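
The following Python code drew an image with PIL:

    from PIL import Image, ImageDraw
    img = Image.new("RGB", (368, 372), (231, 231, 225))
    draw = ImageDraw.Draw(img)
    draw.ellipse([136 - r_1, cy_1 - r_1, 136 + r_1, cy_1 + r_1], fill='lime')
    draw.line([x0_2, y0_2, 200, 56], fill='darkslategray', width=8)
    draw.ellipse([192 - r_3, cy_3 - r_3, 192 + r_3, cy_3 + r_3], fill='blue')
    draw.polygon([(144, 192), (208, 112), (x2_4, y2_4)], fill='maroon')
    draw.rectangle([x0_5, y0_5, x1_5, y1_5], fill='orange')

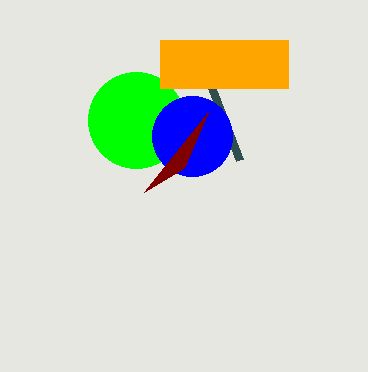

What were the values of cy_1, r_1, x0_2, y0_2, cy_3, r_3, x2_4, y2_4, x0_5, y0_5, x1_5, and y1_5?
cy_1 = 120, r_1 = 48, x0_2 = 240, y0_2 = 160, cy_3 = 136, r_3 = 40, x2_4 = 184, y2_4 = 168, x0_5 = 160, y0_5 = 40, x1_5 = 288, y1_5 = 88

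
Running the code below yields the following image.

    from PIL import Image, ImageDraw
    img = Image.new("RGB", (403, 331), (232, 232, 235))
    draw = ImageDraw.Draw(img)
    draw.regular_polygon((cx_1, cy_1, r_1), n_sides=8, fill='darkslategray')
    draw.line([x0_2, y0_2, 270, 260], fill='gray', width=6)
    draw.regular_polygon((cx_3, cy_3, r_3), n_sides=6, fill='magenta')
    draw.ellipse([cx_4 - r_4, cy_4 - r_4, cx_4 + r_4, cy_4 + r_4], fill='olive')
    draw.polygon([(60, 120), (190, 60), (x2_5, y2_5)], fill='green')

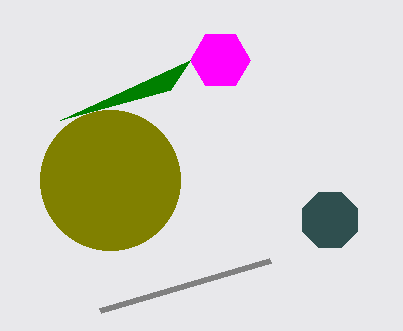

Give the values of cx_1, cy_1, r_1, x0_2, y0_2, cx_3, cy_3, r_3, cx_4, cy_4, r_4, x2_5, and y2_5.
cx_1 = 330
cy_1 = 220
r_1 = 30
x0_2 = 100
y0_2 = 310
cx_3 = 220
cy_3 = 60
r_3 = 30
cx_4 = 110
cy_4 = 180
r_4 = 70
x2_5 = 170
y2_5 = 90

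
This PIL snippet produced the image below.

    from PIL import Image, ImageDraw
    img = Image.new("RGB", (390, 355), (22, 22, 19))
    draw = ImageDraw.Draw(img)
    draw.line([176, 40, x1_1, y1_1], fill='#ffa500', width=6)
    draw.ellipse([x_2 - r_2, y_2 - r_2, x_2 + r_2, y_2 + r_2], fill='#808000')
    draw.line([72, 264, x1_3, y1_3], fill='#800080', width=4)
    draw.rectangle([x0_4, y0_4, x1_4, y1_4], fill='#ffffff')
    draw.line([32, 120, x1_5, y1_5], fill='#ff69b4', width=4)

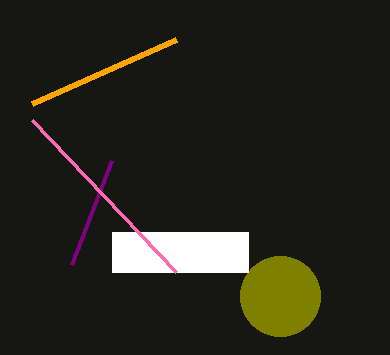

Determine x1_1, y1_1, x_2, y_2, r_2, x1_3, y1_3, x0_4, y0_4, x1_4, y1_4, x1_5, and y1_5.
x1_1 = 32, y1_1 = 104, x_2 = 280, y_2 = 296, r_2 = 40, x1_3 = 112, y1_3 = 160, x0_4 = 112, y0_4 = 232, x1_4 = 248, y1_4 = 272, x1_5 = 176, y1_5 = 272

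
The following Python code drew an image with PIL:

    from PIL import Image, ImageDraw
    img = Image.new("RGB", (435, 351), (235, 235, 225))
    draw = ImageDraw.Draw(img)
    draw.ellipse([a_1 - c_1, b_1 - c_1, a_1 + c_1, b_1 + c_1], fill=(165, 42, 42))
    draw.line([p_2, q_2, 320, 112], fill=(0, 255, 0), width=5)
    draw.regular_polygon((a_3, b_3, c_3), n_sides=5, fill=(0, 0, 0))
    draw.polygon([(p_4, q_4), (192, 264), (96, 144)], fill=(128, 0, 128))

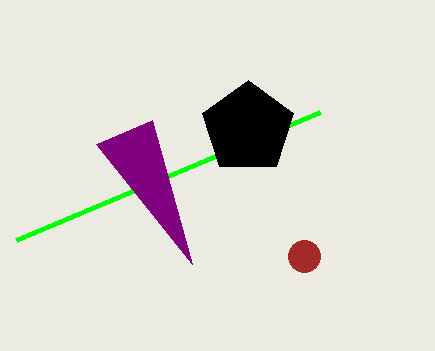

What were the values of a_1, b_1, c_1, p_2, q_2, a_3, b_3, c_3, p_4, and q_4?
a_1 = 304
b_1 = 256
c_1 = 16
p_2 = 16
q_2 = 240
a_3 = 248
b_3 = 128
c_3 = 48
p_4 = 152
q_4 = 120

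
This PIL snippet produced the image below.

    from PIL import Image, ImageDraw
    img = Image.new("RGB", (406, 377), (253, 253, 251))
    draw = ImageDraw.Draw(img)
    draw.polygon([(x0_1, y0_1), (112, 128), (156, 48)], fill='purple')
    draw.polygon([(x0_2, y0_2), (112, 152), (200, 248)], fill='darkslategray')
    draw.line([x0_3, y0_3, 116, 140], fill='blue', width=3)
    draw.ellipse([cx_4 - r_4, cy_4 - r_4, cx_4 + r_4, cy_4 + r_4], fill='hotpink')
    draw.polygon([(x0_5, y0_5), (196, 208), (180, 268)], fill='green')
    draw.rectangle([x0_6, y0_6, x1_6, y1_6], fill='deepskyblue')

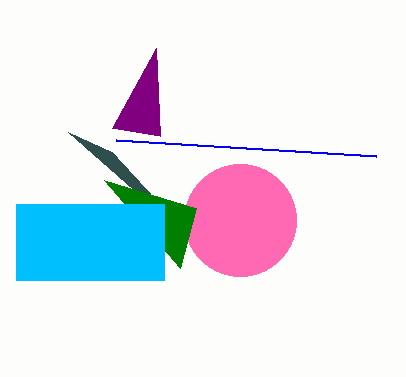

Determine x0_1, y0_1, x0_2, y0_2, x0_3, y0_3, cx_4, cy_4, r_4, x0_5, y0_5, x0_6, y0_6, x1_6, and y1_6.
x0_1 = 160
y0_1 = 136
x0_2 = 68
y0_2 = 132
x0_3 = 376
y0_3 = 156
cx_4 = 240
cy_4 = 220
r_4 = 56
x0_5 = 104
y0_5 = 180
x0_6 = 16
y0_6 = 204
x1_6 = 164
y1_6 = 280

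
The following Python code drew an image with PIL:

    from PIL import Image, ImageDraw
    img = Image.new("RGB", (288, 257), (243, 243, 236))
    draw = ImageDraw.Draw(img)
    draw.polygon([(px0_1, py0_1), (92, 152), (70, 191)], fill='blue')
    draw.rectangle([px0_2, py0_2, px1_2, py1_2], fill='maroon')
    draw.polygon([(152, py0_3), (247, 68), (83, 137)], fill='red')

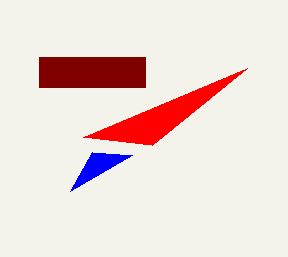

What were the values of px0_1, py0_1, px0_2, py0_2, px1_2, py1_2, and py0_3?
px0_1 = 132; py0_1 = 155; px0_2 = 39; py0_2 = 57; px1_2 = 145; py1_2 = 87; py0_3 = 145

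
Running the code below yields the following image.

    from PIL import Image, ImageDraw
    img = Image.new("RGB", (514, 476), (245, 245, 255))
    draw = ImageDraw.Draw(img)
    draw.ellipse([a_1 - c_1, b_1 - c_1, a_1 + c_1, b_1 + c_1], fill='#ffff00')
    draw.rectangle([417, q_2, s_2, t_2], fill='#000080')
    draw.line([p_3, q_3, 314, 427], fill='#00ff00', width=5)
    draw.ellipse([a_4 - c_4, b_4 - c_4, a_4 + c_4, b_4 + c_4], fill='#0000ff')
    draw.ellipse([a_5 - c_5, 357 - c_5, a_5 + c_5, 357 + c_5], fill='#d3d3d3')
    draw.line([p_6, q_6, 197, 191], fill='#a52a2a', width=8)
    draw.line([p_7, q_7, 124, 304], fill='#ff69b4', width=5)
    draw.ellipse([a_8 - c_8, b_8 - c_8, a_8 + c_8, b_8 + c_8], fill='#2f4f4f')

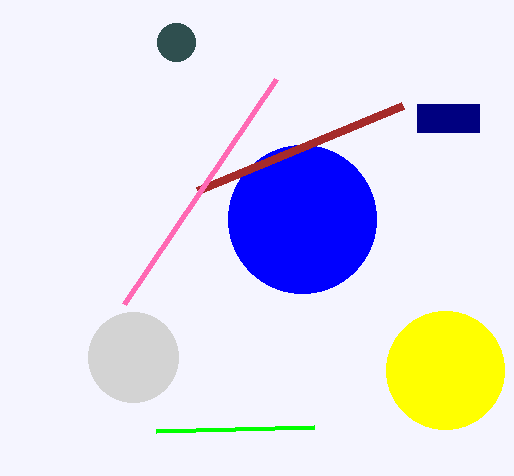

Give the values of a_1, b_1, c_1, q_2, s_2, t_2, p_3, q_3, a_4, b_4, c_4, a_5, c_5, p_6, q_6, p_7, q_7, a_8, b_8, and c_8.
a_1 = 445
b_1 = 370
c_1 = 59
q_2 = 104
s_2 = 479
t_2 = 132
p_3 = 156
q_3 = 431
a_4 = 302
b_4 = 219
c_4 = 74
a_5 = 133
c_5 = 45
p_6 = 402
q_6 = 106
p_7 = 276
q_7 = 79
a_8 = 176
b_8 = 42
c_8 = 19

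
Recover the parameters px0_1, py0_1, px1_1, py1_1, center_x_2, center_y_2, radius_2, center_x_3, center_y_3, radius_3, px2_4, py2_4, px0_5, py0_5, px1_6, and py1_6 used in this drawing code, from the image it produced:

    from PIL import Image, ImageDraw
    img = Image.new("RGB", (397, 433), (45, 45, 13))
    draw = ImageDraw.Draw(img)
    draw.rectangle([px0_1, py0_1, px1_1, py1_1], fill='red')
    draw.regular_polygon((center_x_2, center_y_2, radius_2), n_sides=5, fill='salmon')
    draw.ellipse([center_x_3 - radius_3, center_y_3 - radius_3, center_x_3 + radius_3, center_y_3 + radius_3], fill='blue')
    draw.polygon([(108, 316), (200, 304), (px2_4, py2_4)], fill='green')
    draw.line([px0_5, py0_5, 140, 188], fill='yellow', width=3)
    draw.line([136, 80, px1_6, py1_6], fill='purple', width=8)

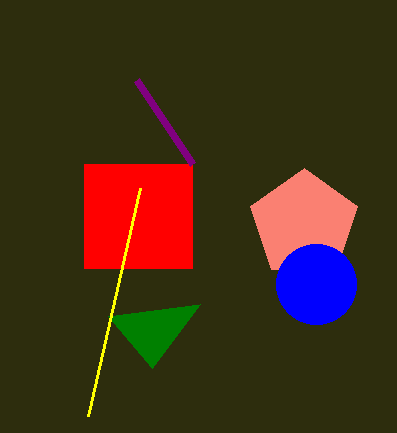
px0_1 = 84
py0_1 = 164
px1_1 = 192
py1_1 = 268
center_x_2 = 304
center_y_2 = 224
radius_2 = 56
center_x_3 = 316
center_y_3 = 284
radius_3 = 40
px2_4 = 152
py2_4 = 368
px0_5 = 88
py0_5 = 416
px1_6 = 192
py1_6 = 164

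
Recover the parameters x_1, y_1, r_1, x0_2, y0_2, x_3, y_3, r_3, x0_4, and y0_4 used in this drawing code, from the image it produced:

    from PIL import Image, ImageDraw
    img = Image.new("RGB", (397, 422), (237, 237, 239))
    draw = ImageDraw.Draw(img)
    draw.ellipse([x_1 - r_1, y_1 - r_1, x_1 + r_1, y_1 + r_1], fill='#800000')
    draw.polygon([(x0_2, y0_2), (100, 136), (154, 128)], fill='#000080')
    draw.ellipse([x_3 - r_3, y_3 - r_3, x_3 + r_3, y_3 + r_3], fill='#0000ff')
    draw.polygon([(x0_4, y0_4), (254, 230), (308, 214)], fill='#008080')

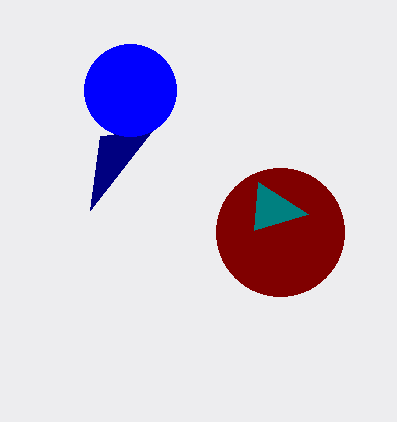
x_1 = 280, y_1 = 232, r_1 = 64, x0_2 = 90, y0_2 = 210, x_3 = 130, y_3 = 90, r_3 = 46, x0_4 = 258, y0_4 = 182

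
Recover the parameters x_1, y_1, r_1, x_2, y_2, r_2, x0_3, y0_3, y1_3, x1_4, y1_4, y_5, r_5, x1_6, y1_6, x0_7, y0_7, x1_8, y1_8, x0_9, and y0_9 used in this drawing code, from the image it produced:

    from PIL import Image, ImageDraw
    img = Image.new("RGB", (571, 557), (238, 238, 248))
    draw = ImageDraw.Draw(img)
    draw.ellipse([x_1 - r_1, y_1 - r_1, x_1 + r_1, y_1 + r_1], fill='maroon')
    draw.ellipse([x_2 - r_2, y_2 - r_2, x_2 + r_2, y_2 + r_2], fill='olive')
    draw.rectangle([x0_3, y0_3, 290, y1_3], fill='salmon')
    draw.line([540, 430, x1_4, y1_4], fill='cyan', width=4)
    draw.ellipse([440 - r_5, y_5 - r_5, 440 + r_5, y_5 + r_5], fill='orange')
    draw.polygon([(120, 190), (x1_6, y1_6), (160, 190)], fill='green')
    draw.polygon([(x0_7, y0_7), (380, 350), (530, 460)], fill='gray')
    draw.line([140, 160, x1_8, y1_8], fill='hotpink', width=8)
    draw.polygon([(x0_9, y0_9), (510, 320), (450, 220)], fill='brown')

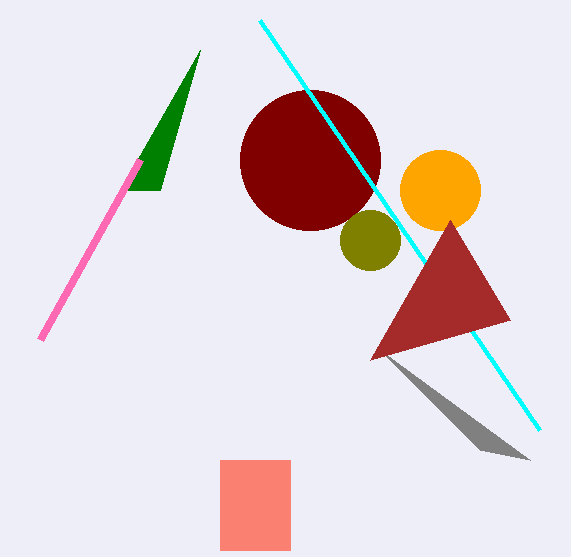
x_1 = 310, y_1 = 160, r_1 = 70, x_2 = 370, y_2 = 240, r_2 = 30, x0_3 = 220, y0_3 = 460, y1_3 = 550, x1_4 = 260, y1_4 = 20, y_5 = 190, r_5 = 40, x1_6 = 200, y1_6 = 50, x0_7 = 480, y0_7 = 450, x1_8 = 40, y1_8 = 340, x0_9 = 370, y0_9 = 360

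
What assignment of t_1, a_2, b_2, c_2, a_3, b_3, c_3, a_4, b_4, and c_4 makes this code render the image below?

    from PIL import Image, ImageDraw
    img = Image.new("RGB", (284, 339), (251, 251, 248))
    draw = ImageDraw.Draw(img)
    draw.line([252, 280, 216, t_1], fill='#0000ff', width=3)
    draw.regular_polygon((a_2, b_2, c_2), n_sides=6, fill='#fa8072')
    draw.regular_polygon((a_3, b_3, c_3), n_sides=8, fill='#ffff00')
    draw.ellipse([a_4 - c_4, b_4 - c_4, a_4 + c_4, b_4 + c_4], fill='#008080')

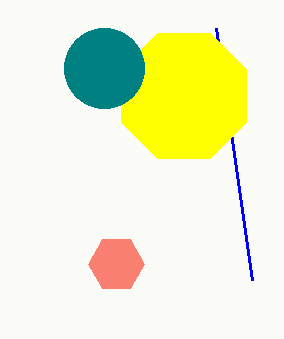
t_1 = 28; a_2 = 116; b_2 = 264; c_2 = 28; a_3 = 184; b_3 = 96; c_3 = 68; a_4 = 104; b_4 = 68; c_4 = 40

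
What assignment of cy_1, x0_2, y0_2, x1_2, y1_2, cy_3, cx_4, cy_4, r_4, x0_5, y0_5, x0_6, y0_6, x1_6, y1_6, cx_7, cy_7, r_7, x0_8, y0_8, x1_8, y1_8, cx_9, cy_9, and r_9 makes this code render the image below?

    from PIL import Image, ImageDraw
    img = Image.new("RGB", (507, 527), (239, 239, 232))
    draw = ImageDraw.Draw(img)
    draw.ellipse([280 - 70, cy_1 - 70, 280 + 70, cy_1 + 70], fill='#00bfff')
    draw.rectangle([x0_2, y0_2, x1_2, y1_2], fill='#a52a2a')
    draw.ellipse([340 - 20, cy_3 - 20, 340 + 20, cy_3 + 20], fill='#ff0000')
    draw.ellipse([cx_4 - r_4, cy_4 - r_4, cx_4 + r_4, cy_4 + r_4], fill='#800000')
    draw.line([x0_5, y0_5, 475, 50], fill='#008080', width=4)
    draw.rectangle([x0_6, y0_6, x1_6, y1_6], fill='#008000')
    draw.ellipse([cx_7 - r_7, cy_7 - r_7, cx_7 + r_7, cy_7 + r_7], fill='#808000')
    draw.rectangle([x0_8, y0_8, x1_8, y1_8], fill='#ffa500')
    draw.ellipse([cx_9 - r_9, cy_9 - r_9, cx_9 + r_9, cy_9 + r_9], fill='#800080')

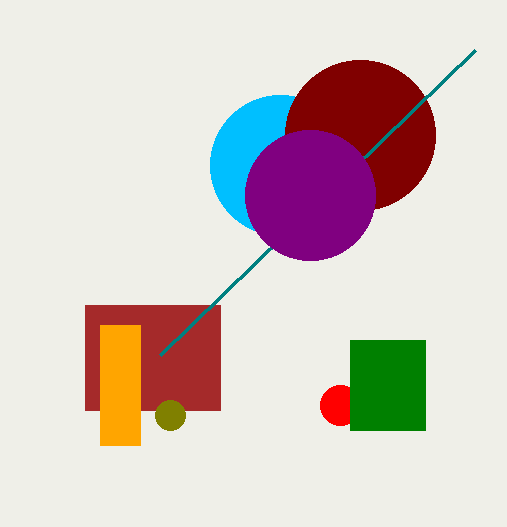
cy_1 = 165
x0_2 = 85
y0_2 = 305
x1_2 = 220
y1_2 = 410
cy_3 = 405
cx_4 = 360
cy_4 = 135
r_4 = 75
x0_5 = 160
y0_5 = 355
x0_6 = 350
y0_6 = 340
x1_6 = 425
y1_6 = 430
cx_7 = 170
cy_7 = 415
r_7 = 15
x0_8 = 100
y0_8 = 325
x1_8 = 140
y1_8 = 445
cx_9 = 310
cy_9 = 195
r_9 = 65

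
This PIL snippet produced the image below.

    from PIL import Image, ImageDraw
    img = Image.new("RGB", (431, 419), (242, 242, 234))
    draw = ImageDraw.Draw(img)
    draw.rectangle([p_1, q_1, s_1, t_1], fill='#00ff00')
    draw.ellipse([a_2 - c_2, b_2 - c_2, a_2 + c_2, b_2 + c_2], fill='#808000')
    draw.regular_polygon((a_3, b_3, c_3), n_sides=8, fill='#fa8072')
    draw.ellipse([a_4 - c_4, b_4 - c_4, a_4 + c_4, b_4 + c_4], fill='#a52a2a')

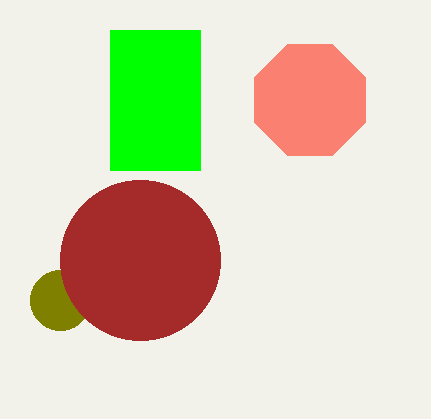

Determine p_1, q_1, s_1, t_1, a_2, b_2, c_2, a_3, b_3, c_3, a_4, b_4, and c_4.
p_1 = 110; q_1 = 30; s_1 = 200; t_1 = 170; a_2 = 60; b_2 = 300; c_2 = 30; a_3 = 310; b_3 = 100; c_3 = 60; a_4 = 140; b_4 = 260; c_4 = 80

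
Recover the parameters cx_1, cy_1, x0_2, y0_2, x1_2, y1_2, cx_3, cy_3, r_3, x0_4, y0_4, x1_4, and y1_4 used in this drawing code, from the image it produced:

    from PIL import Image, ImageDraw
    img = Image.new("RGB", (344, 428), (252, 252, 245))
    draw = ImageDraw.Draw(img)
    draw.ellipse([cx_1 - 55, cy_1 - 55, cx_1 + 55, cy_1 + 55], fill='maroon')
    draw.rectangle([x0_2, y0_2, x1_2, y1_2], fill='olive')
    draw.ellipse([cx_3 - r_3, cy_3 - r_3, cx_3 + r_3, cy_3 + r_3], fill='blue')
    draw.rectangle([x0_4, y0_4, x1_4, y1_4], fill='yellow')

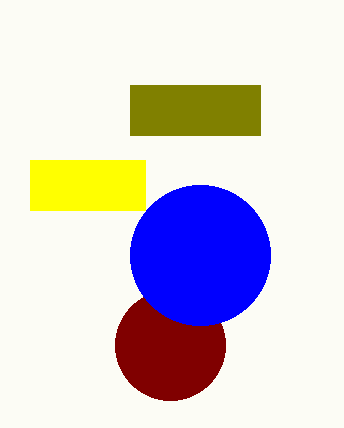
cx_1 = 170, cy_1 = 345, x0_2 = 130, y0_2 = 85, x1_2 = 260, y1_2 = 135, cx_3 = 200, cy_3 = 255, r_3 = 70, x0_4 = 30, y0_4 = 160, x1_4 = 145, y1_4 = 210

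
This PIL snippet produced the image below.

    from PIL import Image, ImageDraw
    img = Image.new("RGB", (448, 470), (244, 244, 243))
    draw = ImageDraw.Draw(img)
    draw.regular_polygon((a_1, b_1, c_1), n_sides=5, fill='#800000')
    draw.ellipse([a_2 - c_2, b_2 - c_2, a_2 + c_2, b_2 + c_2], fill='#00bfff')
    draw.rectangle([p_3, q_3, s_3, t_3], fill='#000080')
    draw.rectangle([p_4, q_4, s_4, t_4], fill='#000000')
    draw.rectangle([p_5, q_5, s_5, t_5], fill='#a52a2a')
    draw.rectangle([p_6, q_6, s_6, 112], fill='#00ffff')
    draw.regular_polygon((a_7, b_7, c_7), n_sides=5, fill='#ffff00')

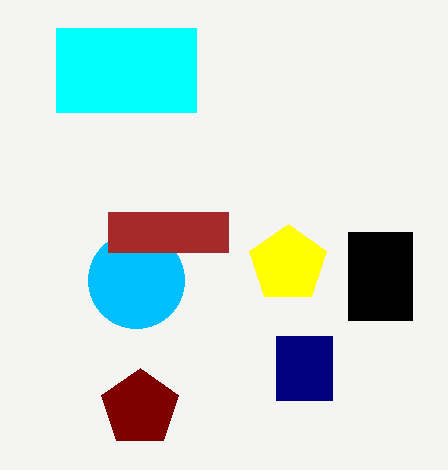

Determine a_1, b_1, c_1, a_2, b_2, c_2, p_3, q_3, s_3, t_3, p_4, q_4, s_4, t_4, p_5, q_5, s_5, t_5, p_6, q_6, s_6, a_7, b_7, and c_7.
a_1 = 140
b_1 = 408
c_1 = 40
a_2 = 136
b_2 = 280
c_2 = 48
p_3 = 276
q_3 = 336
s_3 = 332
t_3 = 400
p_4 = 348
q_4 = 232
s_4 = 412
t_4 = 320
p_5 = 108
q_5 = 212
s_5 = 228
t_5 = 252
p_6 = 56
q_6 = 28
s_6 = 196
a_7 = 288
b_7 = 264
c_7 = 40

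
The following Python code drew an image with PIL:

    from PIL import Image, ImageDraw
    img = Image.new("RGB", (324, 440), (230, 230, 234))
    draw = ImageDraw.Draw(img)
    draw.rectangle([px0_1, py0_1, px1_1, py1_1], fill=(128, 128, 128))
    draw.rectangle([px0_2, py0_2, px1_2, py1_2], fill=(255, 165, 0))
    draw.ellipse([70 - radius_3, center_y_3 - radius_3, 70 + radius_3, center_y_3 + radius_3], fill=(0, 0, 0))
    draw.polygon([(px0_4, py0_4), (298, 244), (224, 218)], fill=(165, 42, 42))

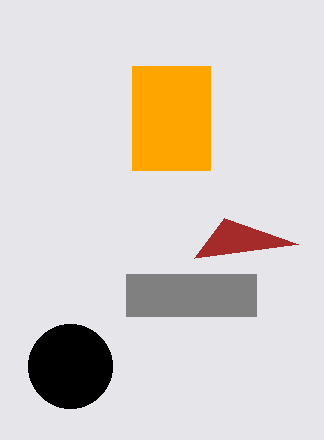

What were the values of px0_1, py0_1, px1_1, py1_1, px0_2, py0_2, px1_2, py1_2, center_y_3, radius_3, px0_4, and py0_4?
px0_1 = 126, py0_1 = 274, px1_1 = 256, py1_1 = 316, px0_2 = 132, py0_2 = 66, px1_2 = 210, py1_2 = 170, center_y_3 = 366, radius_3 = 42, px0_4 = 194, py0_4 = 258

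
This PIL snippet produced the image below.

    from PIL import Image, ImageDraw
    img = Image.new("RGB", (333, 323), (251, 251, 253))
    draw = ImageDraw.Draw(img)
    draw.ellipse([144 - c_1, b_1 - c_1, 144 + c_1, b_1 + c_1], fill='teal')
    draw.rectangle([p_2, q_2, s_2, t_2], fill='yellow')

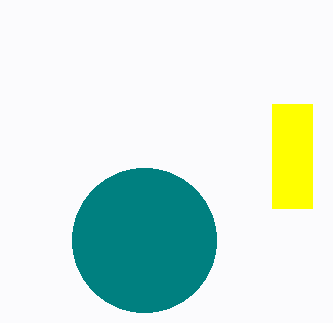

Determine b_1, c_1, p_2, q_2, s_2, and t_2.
b_1 = 240; c_1 = 72; p_2 = 272; q_2 = 104; s_2 = 312; t_2 = 208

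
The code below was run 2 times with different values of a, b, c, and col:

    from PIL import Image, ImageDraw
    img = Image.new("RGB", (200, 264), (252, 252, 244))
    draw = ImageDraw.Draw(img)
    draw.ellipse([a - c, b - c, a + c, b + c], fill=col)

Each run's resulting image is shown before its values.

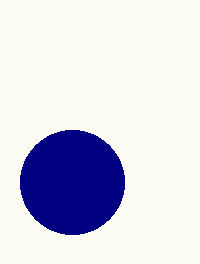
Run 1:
a = 72; b = 182; c = 52; col = 'navy'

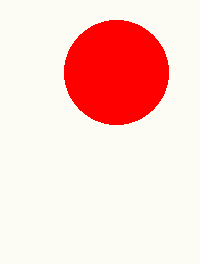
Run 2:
a = 116, b = 72, c = 52, col = 'red'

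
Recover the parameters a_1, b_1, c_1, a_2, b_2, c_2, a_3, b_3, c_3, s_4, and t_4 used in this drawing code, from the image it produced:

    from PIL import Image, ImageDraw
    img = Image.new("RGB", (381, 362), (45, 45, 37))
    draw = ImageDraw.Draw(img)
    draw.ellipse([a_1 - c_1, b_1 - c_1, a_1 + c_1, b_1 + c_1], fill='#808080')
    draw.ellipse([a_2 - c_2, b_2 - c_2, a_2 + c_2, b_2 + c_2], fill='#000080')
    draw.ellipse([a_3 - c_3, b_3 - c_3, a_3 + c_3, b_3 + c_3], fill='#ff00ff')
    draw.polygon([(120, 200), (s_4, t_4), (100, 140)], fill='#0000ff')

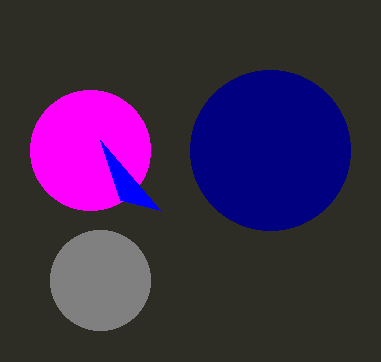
a_1 = 100, b_1 = 280, c_1 = 50, a_2 = 270, b_2 = 150, c_2 = 80, a_3 = 90, b_3 = 150, c_3 = 60, s_4 = 160, t_4 = 210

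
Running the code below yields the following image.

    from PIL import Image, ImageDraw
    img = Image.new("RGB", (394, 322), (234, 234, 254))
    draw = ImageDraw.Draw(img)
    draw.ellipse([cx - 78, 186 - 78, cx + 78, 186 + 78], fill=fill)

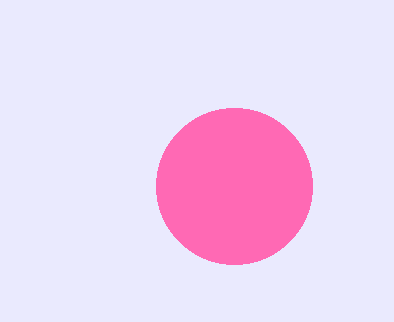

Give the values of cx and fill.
cx = 234
fill = 'hotpink'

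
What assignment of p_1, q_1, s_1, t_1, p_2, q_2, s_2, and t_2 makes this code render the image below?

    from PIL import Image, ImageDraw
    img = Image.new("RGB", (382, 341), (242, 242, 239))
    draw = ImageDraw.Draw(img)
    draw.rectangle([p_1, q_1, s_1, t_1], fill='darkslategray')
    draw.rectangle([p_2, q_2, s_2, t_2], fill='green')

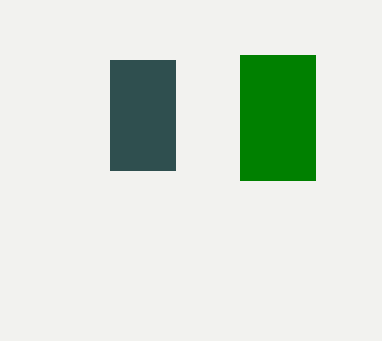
p_1 = 110
q_1 = 60
s_1 = 175
t_1 = 170
p_2 = 240
q_2 = 55
s_2 = 315
t_2 = 180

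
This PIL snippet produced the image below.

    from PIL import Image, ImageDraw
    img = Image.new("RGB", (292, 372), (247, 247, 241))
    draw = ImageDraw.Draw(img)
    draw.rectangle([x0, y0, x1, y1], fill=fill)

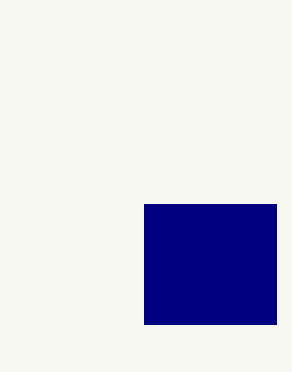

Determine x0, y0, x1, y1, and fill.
x0 = 144, y0 = 204, x1 = 276, y1 = 324, fill = 'navy'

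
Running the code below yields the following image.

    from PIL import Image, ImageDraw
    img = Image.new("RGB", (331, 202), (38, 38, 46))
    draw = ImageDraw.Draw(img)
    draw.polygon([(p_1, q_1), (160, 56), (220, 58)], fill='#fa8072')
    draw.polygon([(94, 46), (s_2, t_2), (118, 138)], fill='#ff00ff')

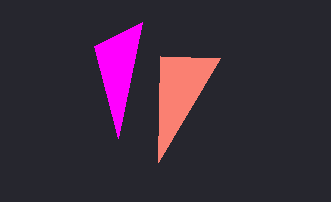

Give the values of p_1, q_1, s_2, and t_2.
p_1 = 158; q_1 = 162; s_2 = 142; t_2 = 22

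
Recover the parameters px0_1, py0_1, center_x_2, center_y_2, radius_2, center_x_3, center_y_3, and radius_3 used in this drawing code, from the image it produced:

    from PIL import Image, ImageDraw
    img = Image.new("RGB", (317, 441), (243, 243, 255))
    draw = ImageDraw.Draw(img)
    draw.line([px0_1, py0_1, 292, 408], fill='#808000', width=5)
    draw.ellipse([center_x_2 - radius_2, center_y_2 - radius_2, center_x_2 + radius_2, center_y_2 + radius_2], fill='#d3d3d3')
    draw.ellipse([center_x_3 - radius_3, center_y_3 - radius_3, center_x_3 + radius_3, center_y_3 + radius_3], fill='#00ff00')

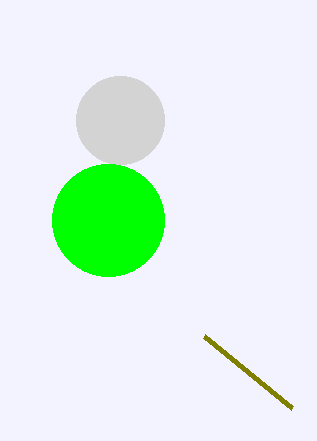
px0_1 = 204; py0_1 = 336; center_x_2 = 120; center_y_2 = 120; radius_2 = 44; center_x_3 = 108; center_y_3 = 220; radius_3 = 56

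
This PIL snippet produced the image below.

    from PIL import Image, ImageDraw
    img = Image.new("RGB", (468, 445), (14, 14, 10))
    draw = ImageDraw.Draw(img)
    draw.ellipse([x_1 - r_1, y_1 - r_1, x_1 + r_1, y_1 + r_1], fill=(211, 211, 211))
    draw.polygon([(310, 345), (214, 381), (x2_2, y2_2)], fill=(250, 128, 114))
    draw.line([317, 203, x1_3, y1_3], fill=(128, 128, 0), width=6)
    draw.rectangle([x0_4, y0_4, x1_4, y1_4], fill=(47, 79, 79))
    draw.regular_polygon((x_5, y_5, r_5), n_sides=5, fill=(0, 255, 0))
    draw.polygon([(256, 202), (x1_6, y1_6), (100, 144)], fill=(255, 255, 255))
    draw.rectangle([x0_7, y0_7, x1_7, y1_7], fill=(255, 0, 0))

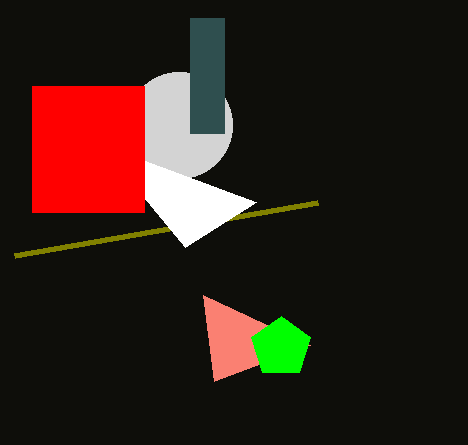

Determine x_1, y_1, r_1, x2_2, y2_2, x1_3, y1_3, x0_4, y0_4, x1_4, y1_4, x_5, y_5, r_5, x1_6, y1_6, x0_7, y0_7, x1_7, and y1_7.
x_1 = 179
y_1 = 125
r_1 = 53
x2_2 = 203
y2_2 = 295
x1_3 = 14
y1_3 = 256
x0_4 = 190
y0_4 = 18
x1_4 = 224
y1_4 = 133
x_5 = 281
y_5 = 347
r_5 = 31
x1_6 = 185
y1_6 = 247
x0_7 = 32
y0_7 = 86
x1_7 = 144
y1_7 = 212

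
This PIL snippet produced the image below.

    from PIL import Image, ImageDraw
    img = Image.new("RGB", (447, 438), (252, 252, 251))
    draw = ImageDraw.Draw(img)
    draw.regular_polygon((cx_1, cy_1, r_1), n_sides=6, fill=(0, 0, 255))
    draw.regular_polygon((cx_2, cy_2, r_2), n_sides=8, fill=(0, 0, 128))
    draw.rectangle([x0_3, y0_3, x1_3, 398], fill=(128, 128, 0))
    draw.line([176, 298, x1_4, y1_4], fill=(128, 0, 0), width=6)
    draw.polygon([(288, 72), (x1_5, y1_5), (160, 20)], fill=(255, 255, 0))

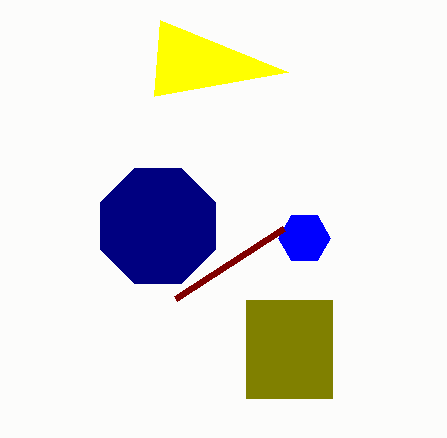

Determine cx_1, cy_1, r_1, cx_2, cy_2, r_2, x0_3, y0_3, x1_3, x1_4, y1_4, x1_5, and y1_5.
cx_1 = 304; cy_1 = 238; r_1 = 26; cx_2 = 158; cy_2 = 226; r_2 = 62; x0_3 = 246; y0_3 = 300; x1_3 = 332; x1_4 = 284; y1_4 = 228; x1_5 = 154; y1_5 = 96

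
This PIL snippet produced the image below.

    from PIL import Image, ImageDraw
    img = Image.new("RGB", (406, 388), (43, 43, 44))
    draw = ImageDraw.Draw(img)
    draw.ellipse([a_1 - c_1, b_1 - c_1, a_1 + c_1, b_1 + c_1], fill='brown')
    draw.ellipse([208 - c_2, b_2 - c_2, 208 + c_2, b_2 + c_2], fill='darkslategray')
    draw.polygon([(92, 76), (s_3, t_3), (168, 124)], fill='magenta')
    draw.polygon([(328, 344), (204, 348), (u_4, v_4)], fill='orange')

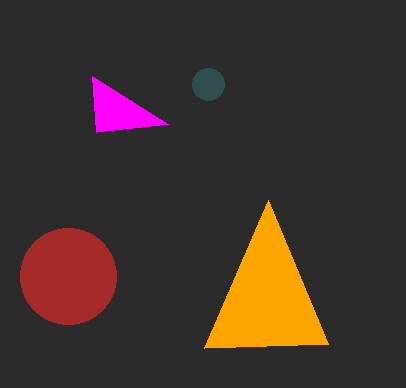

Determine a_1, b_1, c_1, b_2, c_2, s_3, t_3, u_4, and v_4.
a_1 = 68, b_1 = 276, c_1 = 48, b_2 = 84, c_2 = 16, s_3 = 96, t_3 = 132, u_4 = 268, v_4 = 200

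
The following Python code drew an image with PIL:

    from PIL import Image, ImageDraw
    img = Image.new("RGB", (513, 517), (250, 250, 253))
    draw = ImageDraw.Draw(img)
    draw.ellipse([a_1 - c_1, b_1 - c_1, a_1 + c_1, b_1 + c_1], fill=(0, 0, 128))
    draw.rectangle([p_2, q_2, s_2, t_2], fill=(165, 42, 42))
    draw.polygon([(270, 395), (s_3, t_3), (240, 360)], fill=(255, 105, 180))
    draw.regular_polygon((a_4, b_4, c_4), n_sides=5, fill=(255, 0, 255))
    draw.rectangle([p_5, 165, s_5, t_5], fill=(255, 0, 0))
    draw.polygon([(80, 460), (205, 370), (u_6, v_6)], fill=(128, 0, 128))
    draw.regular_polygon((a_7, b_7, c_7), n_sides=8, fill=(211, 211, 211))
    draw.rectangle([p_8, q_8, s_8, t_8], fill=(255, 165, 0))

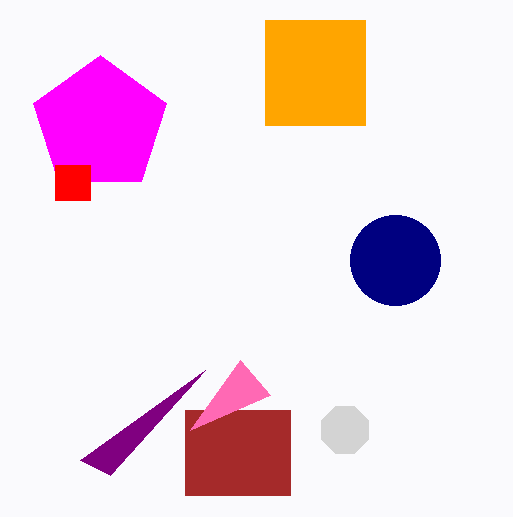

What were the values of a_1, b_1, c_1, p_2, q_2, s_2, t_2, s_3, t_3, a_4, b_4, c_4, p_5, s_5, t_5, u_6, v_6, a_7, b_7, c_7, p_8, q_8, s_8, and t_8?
a_1 = 395, b_1 = 260, c_1 = 45, p_2 = 185, q_2 = 410, s_2 = 290, t_2 = 495, s_3 = 190, t_3 = 430, a_4 = 100, b_4 = 125, c_4 = 70, p_5 = 55, s_5 = 90, t_5 = 200, u_6 = 110, v_6 = 475, a_7 = 345, b_7 = 430, c_7 = 25, p_8 = 265, q_8 = 20, s_8 = 365, t_8 = 125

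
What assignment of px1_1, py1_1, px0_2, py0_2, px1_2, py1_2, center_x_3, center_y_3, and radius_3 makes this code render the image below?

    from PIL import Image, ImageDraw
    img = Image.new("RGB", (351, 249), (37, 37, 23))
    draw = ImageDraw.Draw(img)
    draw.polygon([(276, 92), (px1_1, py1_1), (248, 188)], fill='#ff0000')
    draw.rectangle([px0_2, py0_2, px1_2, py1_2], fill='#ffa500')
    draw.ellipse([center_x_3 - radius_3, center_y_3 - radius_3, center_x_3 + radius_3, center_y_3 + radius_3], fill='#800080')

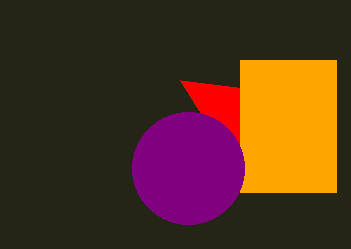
px1_1 = 180, py1_1 = 80, px0_2 = 240, py0_2 = 60, px1_2 = 336, py1_2 = 192, center_x_3 = 188, center_y_3 = 168, radius_3 = 56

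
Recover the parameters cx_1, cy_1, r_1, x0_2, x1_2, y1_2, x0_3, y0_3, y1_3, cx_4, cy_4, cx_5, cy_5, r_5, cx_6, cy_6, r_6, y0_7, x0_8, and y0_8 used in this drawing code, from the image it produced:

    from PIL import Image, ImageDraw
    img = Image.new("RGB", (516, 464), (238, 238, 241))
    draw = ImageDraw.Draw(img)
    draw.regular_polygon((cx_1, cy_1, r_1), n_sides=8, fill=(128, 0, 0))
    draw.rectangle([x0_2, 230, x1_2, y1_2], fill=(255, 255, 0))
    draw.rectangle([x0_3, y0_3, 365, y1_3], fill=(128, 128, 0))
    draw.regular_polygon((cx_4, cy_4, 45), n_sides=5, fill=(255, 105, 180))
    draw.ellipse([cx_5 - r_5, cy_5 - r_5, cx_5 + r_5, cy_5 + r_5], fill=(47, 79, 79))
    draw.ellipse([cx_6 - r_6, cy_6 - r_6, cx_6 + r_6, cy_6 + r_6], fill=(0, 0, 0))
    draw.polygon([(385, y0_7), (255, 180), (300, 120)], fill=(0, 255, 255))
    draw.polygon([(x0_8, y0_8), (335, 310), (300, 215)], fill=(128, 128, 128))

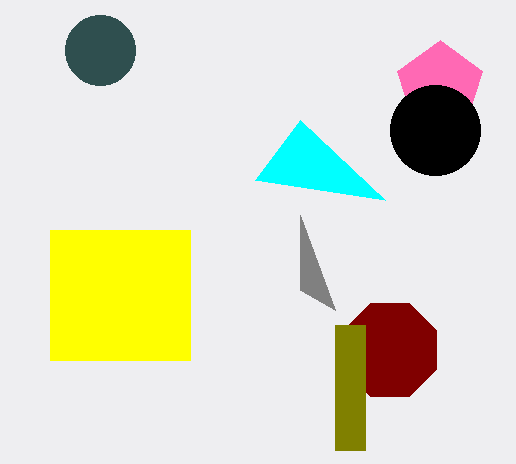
cx_1 = 390
cy_1 = 350
r_1 = 50
x0_2 = 50
x1_2 = 190
y1_2 = 360
x0_3 = 335
y0_3 = 325
y1_3 = 450
cx_4 = 440
cy_4 = 85
cx_5 = 100
cy_5 = 50
r_5 = 35
cx_6 = 435
cy_6 = 130
r_6 = 45
y0_7 = 200
x0_8 = 300
y0_8 = 290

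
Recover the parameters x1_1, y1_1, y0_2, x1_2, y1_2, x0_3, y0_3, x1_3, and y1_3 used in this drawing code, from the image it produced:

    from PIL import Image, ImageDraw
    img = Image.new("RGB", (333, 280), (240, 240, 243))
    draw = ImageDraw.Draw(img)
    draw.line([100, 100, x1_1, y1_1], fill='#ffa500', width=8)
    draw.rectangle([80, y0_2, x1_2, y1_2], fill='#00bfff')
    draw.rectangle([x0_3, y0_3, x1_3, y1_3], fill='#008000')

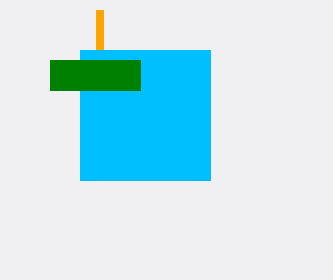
x1_1 = 100, y1_1 = 10, y0_2 = 50, x1_2 = 210, y1_2 = 180, x0_3 = 50, y0_3 = 60, x1_3 = 140, y1_3 = 90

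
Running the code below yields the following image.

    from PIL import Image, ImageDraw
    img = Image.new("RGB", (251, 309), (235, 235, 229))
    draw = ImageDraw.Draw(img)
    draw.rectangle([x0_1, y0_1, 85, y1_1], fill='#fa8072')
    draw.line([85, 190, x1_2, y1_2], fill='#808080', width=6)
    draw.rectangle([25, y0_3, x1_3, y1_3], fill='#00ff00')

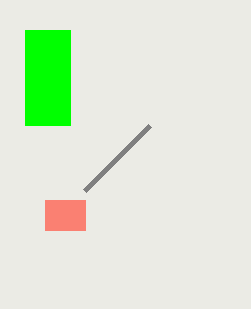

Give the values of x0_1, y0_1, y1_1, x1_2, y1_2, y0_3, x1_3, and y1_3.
x0_1 = 45; y0_1 = 200; y1_1 = 230; x1_2 = 150; y1_2 = 125; y0_3 = 30; x1_3 = 70; y1_3 = 125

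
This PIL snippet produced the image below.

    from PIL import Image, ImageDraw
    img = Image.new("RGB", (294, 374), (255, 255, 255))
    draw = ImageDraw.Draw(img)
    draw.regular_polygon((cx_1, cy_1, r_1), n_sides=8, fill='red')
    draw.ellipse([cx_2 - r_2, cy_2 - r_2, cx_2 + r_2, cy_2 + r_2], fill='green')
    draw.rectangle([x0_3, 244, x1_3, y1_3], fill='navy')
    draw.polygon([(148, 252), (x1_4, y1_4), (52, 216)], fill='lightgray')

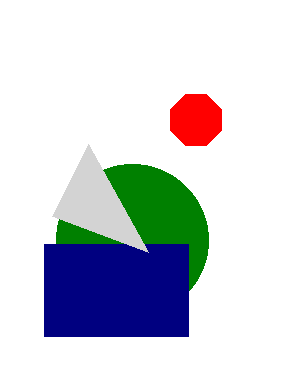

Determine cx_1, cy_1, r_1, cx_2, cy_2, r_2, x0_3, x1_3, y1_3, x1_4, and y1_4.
cx_1 = 196
cy_1 = 120
r_1 = 28
cx_2 = 132
cy_2 = 240
r_2 = 76
x0_3 = 44
x1_3 = 188
y1_3 = 336
x1_4 = 88
y1_4 = 144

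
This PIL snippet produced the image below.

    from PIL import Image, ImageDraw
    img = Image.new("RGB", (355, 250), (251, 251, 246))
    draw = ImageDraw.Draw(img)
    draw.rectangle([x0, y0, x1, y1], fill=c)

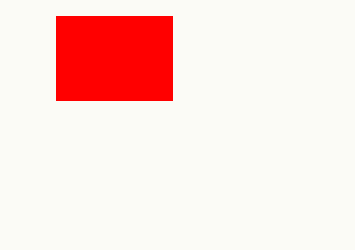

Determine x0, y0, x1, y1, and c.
x0 = 56, y0 = 16, x1 = 172, y1 = 100, c = 'red'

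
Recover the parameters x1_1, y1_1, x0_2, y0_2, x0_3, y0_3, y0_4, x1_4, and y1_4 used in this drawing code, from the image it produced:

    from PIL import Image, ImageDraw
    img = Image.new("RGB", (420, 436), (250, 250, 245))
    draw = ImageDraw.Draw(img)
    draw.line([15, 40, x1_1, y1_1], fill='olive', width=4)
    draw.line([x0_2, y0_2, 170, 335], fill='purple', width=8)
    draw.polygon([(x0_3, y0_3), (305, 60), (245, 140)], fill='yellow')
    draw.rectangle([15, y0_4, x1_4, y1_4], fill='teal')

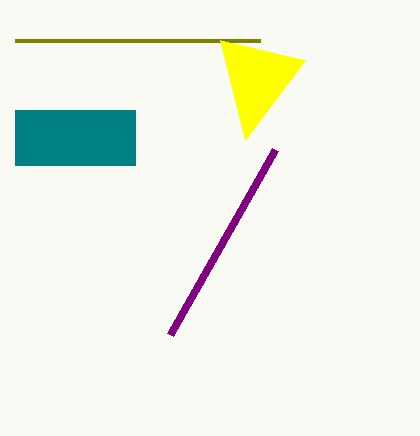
x1_1 = 260
y1_1 = 40
x0_2 = 275
y0_2 = 150
x0_3 = 220
y0_3 = 40
y0_4 = 110
x1_4 = 135
y1_4 = 165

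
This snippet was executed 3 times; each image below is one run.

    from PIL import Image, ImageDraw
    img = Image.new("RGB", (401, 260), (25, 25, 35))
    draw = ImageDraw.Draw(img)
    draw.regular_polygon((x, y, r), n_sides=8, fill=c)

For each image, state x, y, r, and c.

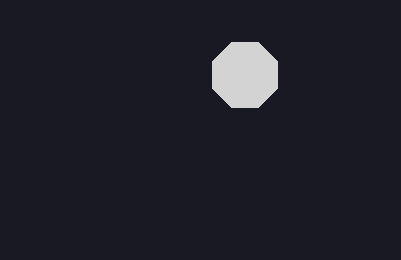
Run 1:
x = 245; y = 75; r = 35; c = 'lightgray'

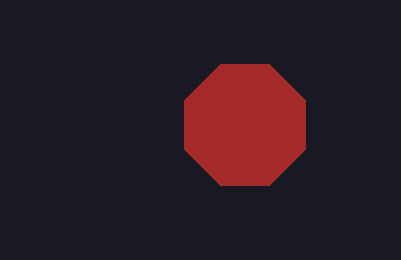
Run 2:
x = 245; y = 125; r = 65; c = 'brown'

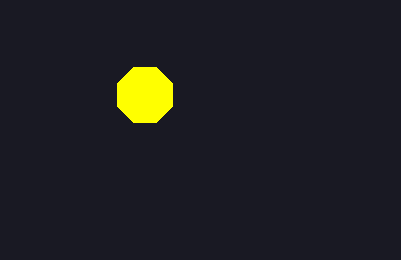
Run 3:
x = 145; y = 95; r = 30; c = 'yellow'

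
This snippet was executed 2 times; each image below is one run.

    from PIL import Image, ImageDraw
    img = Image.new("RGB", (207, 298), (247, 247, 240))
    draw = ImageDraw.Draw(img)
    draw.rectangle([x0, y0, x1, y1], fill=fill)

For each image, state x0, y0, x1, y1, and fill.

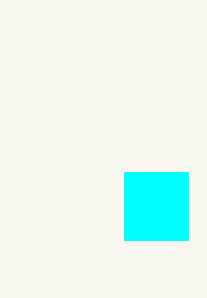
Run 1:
x0 = 124
y0 = 172
x1 = 188
y1 = 240
fill = 'cyan'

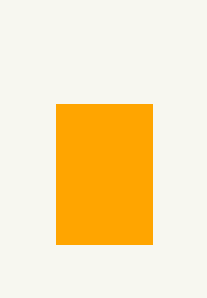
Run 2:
x0 = 56
y0 = 104
x1 = 152
y1 = 244
fill = 'orange'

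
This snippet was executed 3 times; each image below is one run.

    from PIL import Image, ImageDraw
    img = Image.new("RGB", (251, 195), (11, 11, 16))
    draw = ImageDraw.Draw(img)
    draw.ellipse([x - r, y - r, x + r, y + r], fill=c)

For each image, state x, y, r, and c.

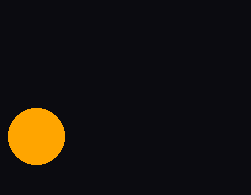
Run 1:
x = 36
y = 136
r = 28
c = 'orange'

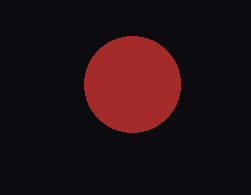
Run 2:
x = 132
y = 84
r = 48
c = 'brown'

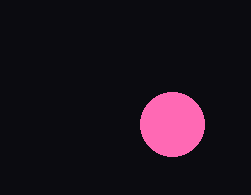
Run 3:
x = 172, y = 124, r = 32, c = 'hotpink'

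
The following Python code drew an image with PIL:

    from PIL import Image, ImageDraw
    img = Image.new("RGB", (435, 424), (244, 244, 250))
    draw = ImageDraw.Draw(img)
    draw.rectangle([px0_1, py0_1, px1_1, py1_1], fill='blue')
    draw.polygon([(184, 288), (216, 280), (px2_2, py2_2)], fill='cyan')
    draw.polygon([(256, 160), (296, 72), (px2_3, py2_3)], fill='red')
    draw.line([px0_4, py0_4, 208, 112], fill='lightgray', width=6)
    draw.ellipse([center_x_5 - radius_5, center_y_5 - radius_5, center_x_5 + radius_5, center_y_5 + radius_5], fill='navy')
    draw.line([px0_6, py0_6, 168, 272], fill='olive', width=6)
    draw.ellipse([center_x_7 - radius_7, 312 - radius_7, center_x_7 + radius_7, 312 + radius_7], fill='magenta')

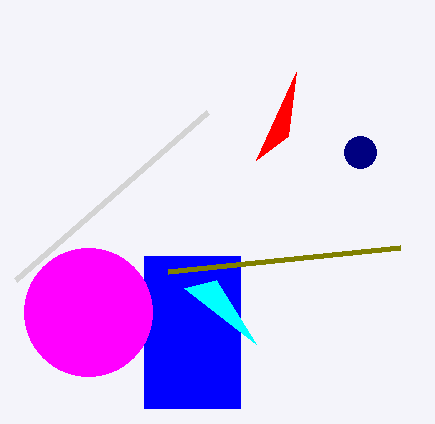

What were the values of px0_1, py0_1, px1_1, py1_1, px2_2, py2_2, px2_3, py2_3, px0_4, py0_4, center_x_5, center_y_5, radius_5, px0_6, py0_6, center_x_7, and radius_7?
px0_1 = 144, py0_1 = 256, px1_1 = 240, py1_1 = 408, px2_2 = 256, py2_2 = 344, px2_3 = 288, py2_3 = 136, px0_4 = 16, py0_4 = 280, center_x_5 = 360, center_y_5 = 152, radius_5 = 16, px0_6 = 400, py0_6 = 248, center_x_7 = 88, radius_7 = 64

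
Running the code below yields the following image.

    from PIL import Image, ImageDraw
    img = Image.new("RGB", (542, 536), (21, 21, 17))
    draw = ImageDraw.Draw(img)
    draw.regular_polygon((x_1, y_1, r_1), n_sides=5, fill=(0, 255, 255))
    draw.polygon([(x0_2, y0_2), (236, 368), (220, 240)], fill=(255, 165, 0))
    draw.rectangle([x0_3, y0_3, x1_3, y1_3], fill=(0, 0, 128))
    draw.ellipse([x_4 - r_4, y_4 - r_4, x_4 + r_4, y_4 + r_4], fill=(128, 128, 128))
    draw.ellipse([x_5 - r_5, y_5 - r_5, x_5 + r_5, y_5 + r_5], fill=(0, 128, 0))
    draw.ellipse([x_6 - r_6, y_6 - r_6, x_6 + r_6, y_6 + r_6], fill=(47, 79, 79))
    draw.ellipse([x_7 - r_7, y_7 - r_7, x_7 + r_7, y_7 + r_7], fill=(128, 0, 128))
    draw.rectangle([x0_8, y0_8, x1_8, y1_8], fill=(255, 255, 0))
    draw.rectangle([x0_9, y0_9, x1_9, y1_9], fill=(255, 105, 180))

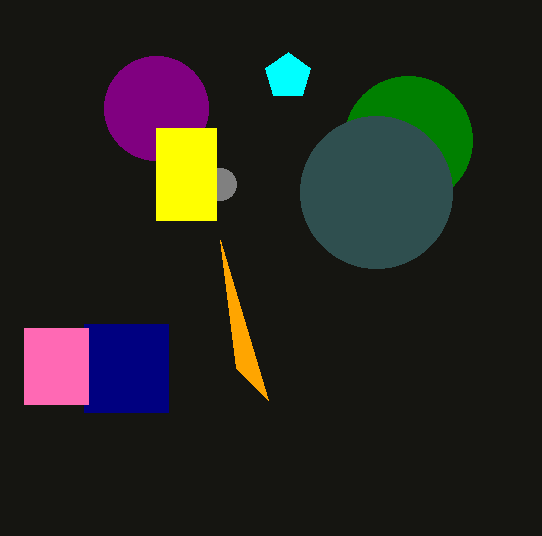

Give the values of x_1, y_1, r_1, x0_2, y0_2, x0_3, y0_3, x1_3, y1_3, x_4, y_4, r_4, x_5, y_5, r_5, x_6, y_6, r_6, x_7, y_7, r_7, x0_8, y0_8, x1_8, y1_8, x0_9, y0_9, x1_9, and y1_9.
x_1 = 288, y_1 = 76, r_1 = 24, x0_2 = 268, y0_2 = 400, x0_3 = 84, y0_3 = 324, x1_3 = 168, y1_3 = 412, x_4 = 220, y_4 = 184, r_4 = 16, x_5 = 408, y_5 = 140, r_5 = 64, x_6 = 376, y_6 = 192, r_6 = 76, x_7 = 156, y_7 = 108, r_7 = 52, x0_8 = 156, y0_8 = 128, x1_8 = 216, y1_8 = 220, x0_9 = 24, y0_9 = 328, x1_9 = 88, y1_9 = 404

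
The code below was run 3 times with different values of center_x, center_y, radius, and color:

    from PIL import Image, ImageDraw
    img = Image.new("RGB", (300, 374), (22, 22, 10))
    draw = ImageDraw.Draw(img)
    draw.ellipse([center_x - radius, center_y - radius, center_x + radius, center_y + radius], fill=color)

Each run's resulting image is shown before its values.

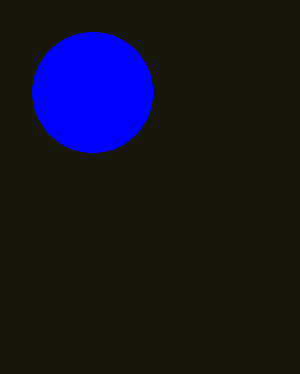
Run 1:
center_x = 92, center_y = 92, radius = 60, color = 'blue'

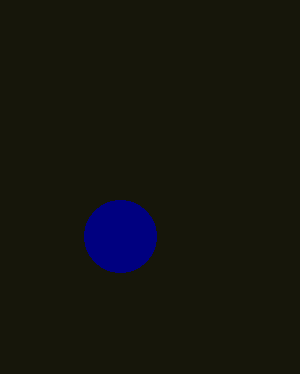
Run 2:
center_x = 120, center_y = 236, radius = 36, color = 'navy'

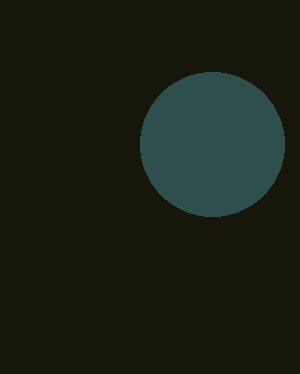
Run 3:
center_x = 212
center_y = 144
radius = 72
color = 'darkslategray'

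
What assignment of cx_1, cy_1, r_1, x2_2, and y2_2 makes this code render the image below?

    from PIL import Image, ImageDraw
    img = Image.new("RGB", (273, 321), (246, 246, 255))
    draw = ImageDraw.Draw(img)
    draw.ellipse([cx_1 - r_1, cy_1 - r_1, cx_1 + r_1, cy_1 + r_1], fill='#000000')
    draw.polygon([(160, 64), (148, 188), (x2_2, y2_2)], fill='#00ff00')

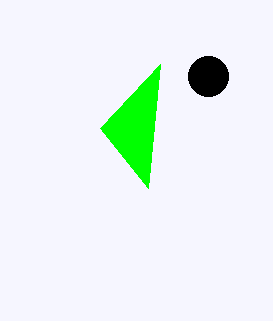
cx_1 = 208, cy_1 = 76, r_1 = 20, x2_2 = 100, y2_2 = 128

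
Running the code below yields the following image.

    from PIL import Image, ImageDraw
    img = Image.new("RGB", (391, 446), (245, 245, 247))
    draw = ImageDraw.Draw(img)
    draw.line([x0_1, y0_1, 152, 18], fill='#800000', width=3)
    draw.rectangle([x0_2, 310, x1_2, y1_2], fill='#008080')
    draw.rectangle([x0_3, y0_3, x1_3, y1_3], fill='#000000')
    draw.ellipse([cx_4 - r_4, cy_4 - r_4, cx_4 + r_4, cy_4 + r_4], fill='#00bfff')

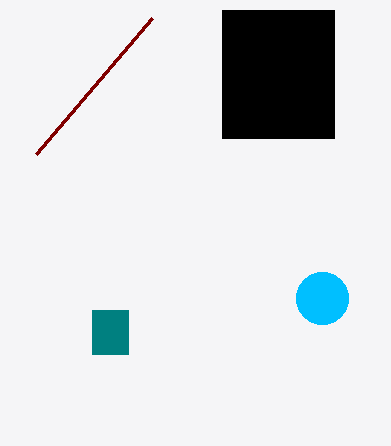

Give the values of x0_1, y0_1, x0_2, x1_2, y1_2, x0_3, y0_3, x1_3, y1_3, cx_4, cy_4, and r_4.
x0_1 = 36, y0_1 = 154, x0_2 = 92, x1_2 = 128, y1_2 = 354, x0_3 = 222, y0_3 = 10, x1_3 = 334, y1_3 = 138, cx_4 = 322, cy_4 = 298, r_4 = 26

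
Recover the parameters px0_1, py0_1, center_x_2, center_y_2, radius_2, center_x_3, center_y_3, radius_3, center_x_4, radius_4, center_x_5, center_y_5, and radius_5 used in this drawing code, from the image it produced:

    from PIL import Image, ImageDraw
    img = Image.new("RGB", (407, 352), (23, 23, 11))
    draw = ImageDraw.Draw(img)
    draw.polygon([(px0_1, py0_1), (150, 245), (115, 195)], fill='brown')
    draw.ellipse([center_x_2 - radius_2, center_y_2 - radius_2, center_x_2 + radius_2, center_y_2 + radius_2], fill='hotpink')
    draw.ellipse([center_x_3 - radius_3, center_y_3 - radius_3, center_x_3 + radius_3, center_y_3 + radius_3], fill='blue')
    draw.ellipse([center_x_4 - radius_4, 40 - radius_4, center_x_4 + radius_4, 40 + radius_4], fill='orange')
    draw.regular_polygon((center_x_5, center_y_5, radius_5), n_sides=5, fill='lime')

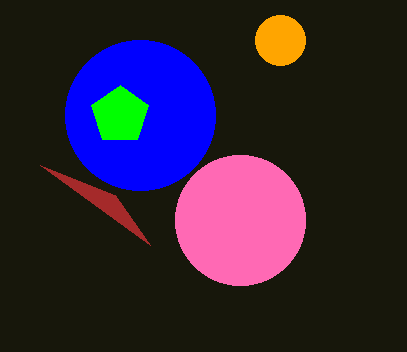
px0_1 = 40, py0_1 = 165, center_x_2 = 240, center_y_2 = 220, radius_2 = 65, center_x_3 = 140, center_y_3 = 115, radius_3 = 75, center_x_4 = 280, radius_4 = 25, center_x_5 = 120, center_y_5 = 115, radius_5 = 30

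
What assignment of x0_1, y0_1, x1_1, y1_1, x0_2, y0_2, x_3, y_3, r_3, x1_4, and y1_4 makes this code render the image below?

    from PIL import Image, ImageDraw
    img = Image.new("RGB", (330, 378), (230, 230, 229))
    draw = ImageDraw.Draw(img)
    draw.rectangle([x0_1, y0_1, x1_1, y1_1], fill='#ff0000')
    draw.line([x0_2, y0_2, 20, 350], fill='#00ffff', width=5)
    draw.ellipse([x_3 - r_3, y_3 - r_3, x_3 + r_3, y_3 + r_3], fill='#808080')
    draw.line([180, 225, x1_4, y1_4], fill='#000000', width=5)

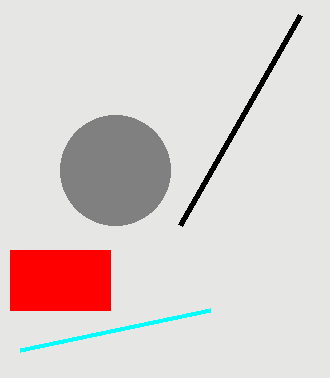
x0_1 = 10; y0_1 = 250; x1_1 = 110; y1_1 = 310; x0_2 = 210; y0_2 = 310; x_3 = 115; y_3 = 170; r_3 = 55; x1_4 = 300; y1_4 = 15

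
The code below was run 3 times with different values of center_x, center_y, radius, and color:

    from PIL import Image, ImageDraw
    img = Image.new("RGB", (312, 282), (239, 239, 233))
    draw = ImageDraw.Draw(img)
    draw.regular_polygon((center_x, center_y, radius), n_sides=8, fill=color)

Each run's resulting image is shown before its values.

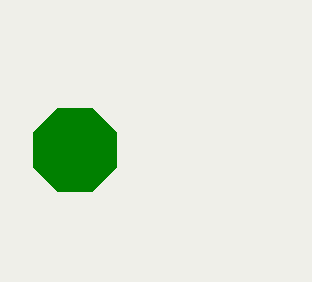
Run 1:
center_x = 75, center_y = 150, radius = 45, color = 'green'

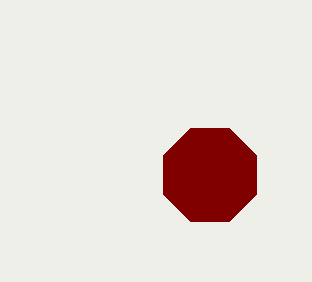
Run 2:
center_x = 210
center_y = 175
radius = 50
color = 'maroon'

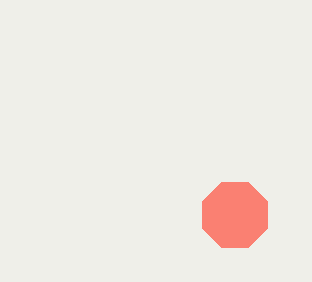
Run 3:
center_x = 235
center_y = 215
radius = 35
color = 'salmon'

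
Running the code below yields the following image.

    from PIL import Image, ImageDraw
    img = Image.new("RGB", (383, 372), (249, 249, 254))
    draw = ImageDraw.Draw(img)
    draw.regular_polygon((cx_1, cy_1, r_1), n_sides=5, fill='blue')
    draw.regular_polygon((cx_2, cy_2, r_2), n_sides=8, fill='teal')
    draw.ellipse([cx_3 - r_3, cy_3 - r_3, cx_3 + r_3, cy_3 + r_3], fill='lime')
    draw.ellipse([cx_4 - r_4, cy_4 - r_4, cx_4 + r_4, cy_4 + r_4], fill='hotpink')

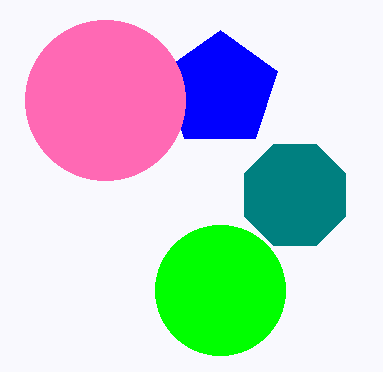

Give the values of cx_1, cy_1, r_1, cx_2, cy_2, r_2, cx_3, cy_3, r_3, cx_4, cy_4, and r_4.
cx_1 = 220; cy_1 = 90; r_1 = 60; cx_2 = 295; cy_2 = 195; r_2 = 55; cx_3 = 220; cy_3 = 290; r_3 = 65; cx_4 = 105; cy_4 = 100; r_4 = 80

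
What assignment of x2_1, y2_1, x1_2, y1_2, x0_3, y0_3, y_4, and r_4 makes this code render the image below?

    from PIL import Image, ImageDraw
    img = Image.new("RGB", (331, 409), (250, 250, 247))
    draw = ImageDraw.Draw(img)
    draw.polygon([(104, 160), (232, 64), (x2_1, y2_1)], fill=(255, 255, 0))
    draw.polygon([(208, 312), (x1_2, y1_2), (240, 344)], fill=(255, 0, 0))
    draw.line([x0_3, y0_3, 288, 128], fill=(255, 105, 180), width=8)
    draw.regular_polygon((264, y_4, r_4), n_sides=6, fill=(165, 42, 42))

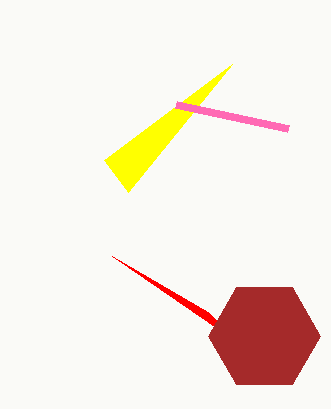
x2_1 = 128
y2_1 = 192
x1_2 = 112
y1_2 = 256
x0_3 = 176
y0_3 = 104
y_4 = 336
r_4 = 56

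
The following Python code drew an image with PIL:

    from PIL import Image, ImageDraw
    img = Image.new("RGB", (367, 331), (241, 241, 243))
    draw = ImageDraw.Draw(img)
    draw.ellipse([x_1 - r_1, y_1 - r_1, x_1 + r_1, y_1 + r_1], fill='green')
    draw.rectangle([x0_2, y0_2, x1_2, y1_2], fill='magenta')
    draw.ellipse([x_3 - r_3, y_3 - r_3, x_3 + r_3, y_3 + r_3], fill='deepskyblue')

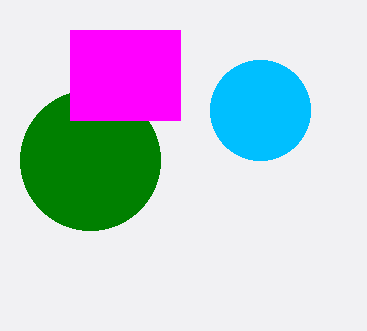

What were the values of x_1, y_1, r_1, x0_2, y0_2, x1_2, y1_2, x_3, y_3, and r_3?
x_1 = 90
y_1 = 160
r_1 = 70
x0_2 = 70
y0_2 = 30
x1_2 = 180
y1_2 = 120
x_3 = 260
y_3 = 110
r_3 = 50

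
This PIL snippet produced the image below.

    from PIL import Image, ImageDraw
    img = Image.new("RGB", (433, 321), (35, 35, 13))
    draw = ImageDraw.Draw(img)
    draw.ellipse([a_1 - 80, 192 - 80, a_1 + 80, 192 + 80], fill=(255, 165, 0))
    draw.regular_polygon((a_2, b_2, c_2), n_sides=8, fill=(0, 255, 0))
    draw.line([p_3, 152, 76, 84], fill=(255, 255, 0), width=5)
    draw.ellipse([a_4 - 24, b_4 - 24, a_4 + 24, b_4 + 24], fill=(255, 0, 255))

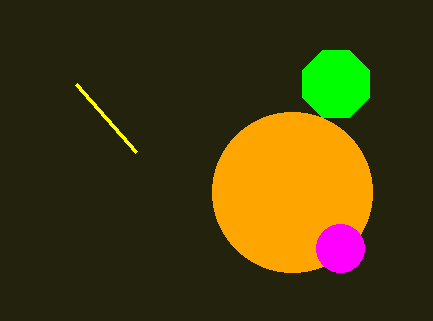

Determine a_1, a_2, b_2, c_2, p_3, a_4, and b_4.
a_1 = 292
a_2 = 336
b_2 = 84
c_2 = 36
p_3 = 136
a_4 = 340
b_4 = 248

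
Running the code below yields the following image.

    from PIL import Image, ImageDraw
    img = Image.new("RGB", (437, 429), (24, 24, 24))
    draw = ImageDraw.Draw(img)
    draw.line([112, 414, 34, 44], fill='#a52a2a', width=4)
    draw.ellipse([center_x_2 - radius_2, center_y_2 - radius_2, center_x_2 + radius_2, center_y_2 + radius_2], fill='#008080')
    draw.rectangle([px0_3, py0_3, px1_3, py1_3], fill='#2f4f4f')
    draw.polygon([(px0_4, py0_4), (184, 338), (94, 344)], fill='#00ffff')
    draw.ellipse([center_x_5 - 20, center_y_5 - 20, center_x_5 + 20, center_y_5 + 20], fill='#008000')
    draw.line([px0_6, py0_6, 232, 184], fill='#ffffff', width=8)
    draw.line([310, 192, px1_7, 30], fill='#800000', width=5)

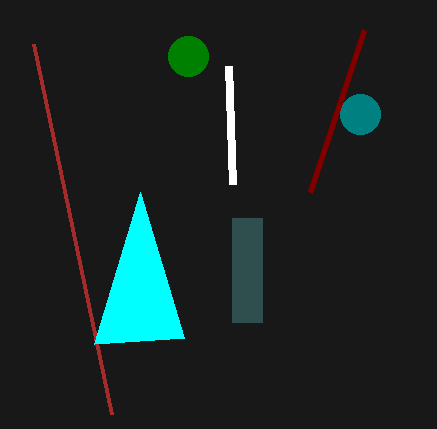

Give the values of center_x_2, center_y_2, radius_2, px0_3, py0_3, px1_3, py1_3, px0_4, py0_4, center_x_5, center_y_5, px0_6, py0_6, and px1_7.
center_x_2 = 360; center_y_2 = 114; radius_2 = 20; px0_3 = 232; py0_3 = 218; px1_3 = 262; py1_3 = 322; px0_4 = 140; py0_4 = 192; center_x_5 = 188; center_y_5 = 56; px0_6 = 228; py0_6 = 66; px1_7 = 364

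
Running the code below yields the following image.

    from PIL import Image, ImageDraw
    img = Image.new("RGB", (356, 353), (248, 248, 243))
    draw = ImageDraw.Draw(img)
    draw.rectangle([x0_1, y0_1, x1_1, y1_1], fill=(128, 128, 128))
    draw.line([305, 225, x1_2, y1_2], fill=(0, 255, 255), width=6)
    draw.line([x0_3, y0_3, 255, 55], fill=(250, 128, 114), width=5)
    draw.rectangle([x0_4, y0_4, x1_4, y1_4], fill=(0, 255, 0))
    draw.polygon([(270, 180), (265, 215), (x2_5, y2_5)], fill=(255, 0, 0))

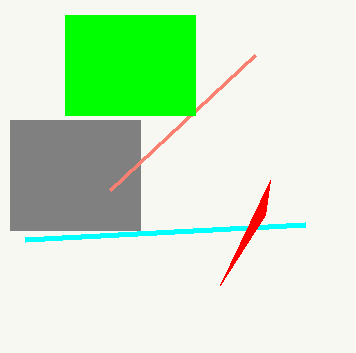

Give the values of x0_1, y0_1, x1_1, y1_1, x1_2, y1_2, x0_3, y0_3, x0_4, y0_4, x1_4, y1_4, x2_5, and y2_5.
x0_1 = 10
y0_1 = 120
x1_1 = 140
y1_1 = 230
x1_2 = 25
y1_2 = 240
x0_3 = 110
y0_3 = 190
x0_4 = 65
y0_4 = 15
x1_4 = 195
y1_4 = 115
x2_5 = 220
y2_5 = 285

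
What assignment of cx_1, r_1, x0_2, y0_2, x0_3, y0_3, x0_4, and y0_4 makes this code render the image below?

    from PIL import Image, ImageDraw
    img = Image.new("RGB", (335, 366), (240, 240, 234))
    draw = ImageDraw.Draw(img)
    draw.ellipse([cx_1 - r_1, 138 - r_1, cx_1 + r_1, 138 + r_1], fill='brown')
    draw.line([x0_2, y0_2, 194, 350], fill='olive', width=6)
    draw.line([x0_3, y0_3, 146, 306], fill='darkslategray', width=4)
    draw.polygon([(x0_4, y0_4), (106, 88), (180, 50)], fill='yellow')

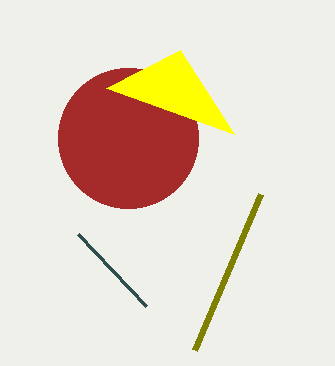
cx_1 = 128, r_1 = 70, x0_2 = 260, y0_2 = 194, x0_3 = 78, y0_3 = 234, x0_4 = 234, y0_4 = 134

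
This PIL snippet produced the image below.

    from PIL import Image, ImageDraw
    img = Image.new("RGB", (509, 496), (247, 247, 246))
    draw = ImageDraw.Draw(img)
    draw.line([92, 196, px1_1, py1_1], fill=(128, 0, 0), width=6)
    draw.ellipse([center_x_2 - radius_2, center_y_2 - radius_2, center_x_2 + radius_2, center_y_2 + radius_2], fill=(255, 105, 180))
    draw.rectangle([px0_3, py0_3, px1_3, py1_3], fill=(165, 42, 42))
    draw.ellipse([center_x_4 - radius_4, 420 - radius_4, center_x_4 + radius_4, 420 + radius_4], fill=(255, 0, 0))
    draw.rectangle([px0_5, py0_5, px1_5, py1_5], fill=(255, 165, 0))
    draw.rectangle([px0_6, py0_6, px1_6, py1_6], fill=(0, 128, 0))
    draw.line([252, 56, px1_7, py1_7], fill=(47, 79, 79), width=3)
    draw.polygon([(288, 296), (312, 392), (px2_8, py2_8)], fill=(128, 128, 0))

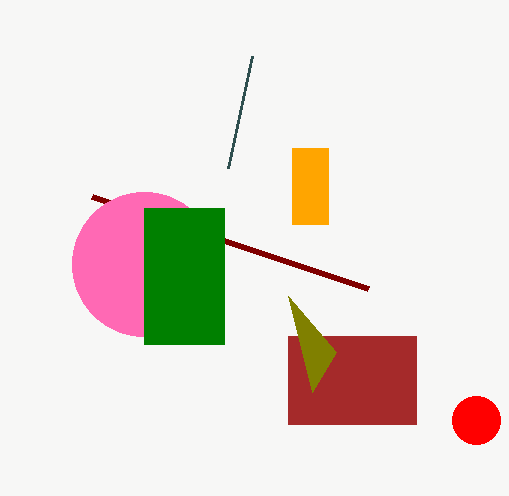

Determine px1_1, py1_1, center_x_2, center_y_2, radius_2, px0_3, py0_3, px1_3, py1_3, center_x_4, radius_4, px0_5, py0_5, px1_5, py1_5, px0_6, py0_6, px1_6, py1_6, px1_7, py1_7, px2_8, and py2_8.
px1_1 = 368; py1_1 = 288; center_x_2 = 144; center_y_2 = 264; radius_2 = 72; px0_3 = 288; py0_3 = 336; px1_3 = 416; py1_3 = 424; center_x_4 = 476; radius_4 = 24; px0_5 = 292; py0_5 = 148; px1_5 = 328; py1_5 = 224; px0_6 = 144; py0_6 = 208; px1_6 = 224; py1_6 = 344; px1_7 = 228; py1_7 = 168; px2_8 = 336; py2_8 = 352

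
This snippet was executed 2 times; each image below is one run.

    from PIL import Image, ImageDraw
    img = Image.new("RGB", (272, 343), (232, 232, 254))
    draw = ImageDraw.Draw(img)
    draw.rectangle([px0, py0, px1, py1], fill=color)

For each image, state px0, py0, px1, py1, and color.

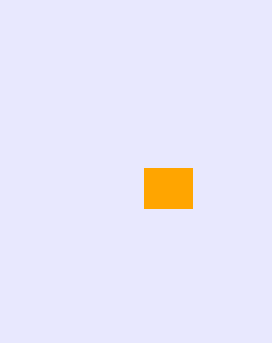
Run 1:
px0 = 144; py0 = 168; px1 = 192; py1 = 208; color = 'orange'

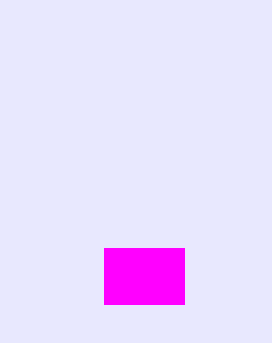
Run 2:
px0 = 104
py0 = 248
px1 = 184
py1 = 304
color = 'magenta'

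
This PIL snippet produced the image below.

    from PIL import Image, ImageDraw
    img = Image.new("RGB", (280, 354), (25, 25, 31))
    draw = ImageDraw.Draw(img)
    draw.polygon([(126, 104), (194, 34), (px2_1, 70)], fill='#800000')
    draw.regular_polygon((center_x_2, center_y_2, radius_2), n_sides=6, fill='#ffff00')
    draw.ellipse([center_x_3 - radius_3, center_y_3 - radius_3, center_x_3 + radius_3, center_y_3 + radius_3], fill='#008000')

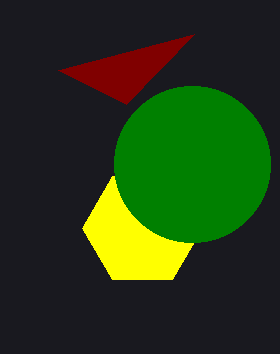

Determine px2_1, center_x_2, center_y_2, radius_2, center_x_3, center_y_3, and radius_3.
px2_1 = 58, center_x_2 = 142, center_y_2 = 228, radius_2 = 60, center_x_3 = 192, center_y_3 = 164, radius_3 = 78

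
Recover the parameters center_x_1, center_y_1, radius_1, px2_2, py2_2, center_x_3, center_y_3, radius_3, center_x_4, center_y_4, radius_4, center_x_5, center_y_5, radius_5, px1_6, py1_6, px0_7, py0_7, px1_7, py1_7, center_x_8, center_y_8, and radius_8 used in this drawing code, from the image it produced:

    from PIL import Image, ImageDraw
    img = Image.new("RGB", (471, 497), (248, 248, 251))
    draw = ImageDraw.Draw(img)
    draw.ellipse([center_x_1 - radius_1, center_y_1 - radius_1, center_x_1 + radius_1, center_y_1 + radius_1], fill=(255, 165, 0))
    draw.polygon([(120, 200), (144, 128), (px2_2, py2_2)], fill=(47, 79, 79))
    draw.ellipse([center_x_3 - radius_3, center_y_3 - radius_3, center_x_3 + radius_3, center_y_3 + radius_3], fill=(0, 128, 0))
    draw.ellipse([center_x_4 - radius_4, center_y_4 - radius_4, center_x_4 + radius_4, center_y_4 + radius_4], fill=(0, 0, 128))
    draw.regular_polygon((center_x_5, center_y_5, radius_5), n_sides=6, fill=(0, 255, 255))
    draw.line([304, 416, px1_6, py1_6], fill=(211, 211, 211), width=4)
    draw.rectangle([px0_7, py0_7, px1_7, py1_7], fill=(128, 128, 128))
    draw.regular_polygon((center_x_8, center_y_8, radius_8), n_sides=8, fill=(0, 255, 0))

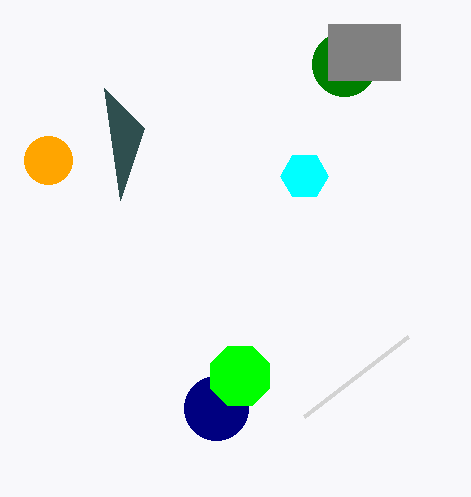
center_x_1 = 48, center_y_1 = 160, radius_1 = 24, px2_2 = 104, py2_2 = 88, center_x_3 = 344, center_y_3 = 64, radius_3 = 32, center_x_4 = 216, center_y_4 = 408, radius_4 = 32, center_x_5 = 304, center_y_5 = 176, radius_5 = 24, px1_6 = 408, py1_6 = 336, px0_7 = 328, py0_7 = 24, px1_7 = 400, py1_7 = 80, center_x_8 = 240, center_y_8 = 376, radius_8 = 32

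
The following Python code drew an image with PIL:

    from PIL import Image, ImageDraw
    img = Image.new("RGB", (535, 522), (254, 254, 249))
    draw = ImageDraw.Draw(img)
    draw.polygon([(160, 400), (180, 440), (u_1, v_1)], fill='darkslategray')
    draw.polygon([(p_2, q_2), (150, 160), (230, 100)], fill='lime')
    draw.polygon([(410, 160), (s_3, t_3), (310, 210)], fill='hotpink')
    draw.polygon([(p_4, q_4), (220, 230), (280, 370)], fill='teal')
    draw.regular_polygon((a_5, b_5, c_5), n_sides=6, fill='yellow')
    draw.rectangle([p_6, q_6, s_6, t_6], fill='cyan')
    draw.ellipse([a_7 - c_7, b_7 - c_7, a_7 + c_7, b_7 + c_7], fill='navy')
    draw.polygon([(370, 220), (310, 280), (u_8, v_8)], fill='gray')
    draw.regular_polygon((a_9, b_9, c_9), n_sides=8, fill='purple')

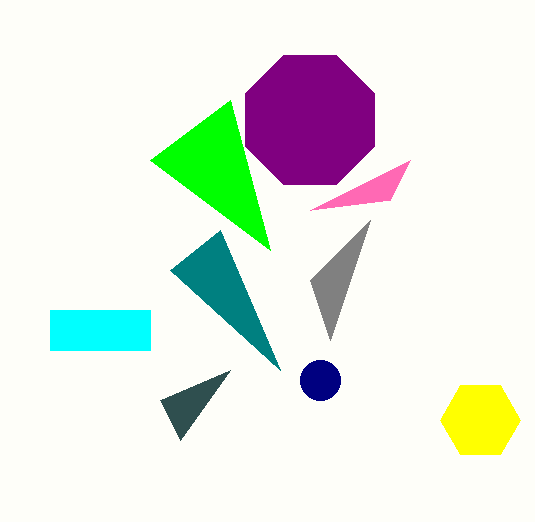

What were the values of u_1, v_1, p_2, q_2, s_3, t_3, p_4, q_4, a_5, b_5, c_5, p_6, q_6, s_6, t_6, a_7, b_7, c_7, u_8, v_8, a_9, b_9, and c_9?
u_1 = 230; v_1 = 370; p_2 = 270; q_2 = 250; s_3 = 390; t_3 = 200; p_4 = 170; q_4 = 270; a_5 = 480; b_5 = 420; c_5 = 40; p_6 = 50; q_6 = 310; s_6 = 150; t_6 = 350; a_7 = 320; b_7 = 380; c_7 = 20; u_8 = 330; v_8 = 340; a_9 = 310; b_9 = 120; c_9 = 70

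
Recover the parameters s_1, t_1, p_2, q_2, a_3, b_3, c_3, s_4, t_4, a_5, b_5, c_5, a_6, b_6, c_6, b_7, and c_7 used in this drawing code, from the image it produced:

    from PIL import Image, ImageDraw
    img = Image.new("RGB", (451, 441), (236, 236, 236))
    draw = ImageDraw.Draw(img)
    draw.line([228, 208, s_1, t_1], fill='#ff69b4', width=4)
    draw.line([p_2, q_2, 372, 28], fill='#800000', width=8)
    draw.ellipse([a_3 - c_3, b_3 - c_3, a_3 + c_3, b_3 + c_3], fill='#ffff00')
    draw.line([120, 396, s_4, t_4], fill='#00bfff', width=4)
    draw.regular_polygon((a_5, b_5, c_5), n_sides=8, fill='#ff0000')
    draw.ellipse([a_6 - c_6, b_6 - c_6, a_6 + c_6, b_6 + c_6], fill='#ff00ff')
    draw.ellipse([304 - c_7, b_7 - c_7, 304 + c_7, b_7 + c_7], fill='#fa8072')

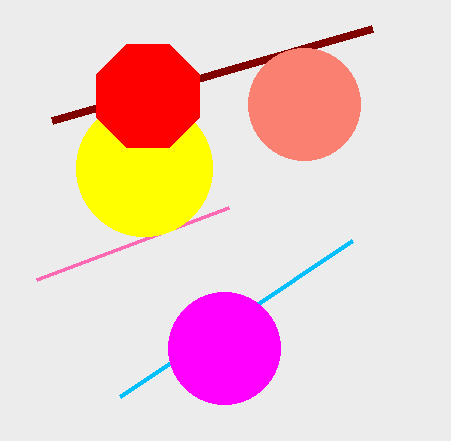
s_1 = 36; t_1 = 280; p_2 = 52; q_2 = 120; a_3 = 144; b_3 = 168; c_3 = 68; s_4 = 352; t_4 = 240; a_5 = 148; b_5 = 96; c_5 = 56; a_6 = 224; b_6 = 348; c_6 = 56; b_7 = 104; c_7 = 56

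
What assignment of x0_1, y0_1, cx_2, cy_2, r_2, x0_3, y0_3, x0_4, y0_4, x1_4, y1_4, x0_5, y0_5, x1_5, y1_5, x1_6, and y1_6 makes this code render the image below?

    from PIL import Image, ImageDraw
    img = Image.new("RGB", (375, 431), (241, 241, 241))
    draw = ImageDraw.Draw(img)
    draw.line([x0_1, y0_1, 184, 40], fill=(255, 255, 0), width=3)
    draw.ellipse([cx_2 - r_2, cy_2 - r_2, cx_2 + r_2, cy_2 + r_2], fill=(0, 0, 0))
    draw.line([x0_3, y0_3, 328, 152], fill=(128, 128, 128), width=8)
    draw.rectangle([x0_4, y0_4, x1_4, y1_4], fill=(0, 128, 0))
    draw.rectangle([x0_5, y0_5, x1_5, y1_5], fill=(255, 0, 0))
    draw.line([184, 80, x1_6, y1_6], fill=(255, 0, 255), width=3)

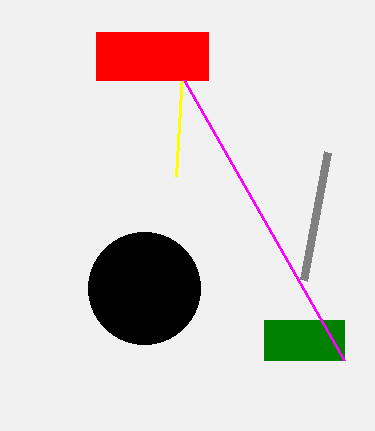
x0_1 = 176, y0_1 = 176, cx_2 = 144, cy_2 = 288, r_2 = 56, x0_3 = 304, y0_3 = 280, x0_4 = 264, y0_4 = 320, x1_4 = 344, y1_4 = 360, x0_5 = 96, y0_5 = 32, x1_5 = 208, y1_5 = 80, x1_6 = 344, y1_6 = 360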